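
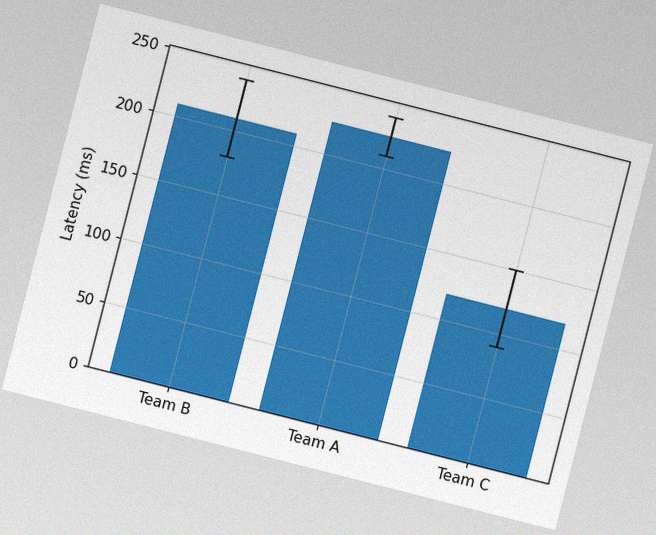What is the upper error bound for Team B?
240ms

The chart is tilted about 14° clockwise, with some photo noise. The Team B bar's upper whisker reaches 240ms.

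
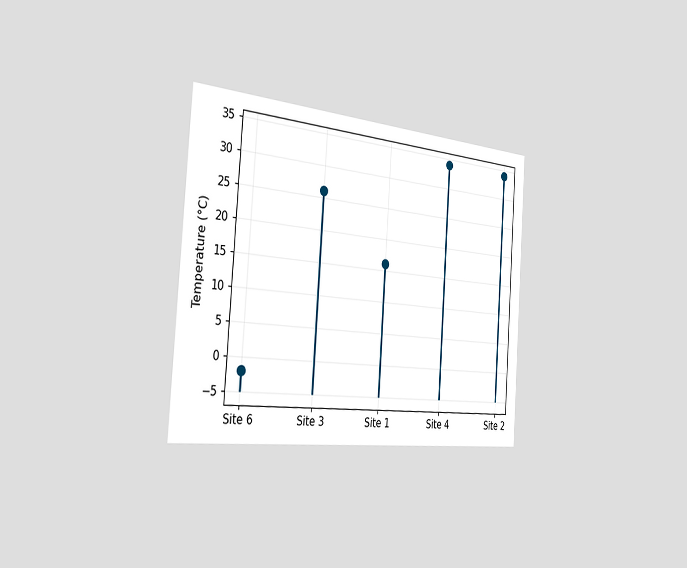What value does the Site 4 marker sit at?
The chart is tilted about 4° clockwise and viewed slightly from the left. The Site 4 marker sits at 34°C.

34°C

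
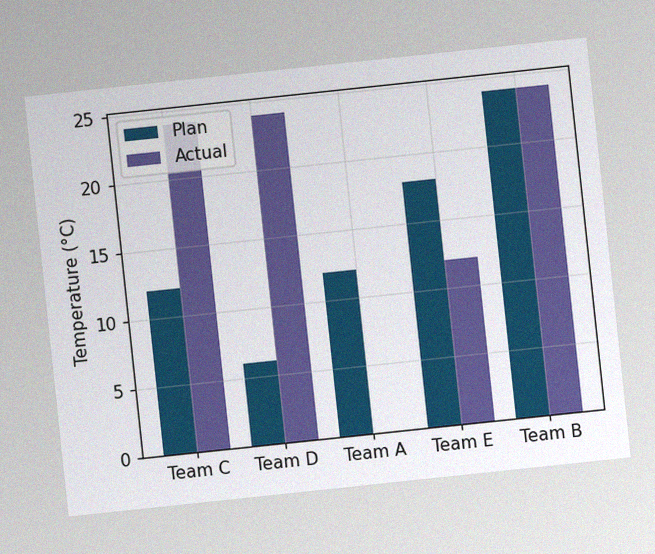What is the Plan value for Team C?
The chart is tilted about 6° counter-clockwise, with some photo noise. The Plan bar at Team C reaches 12°C on the y-axis.

12°C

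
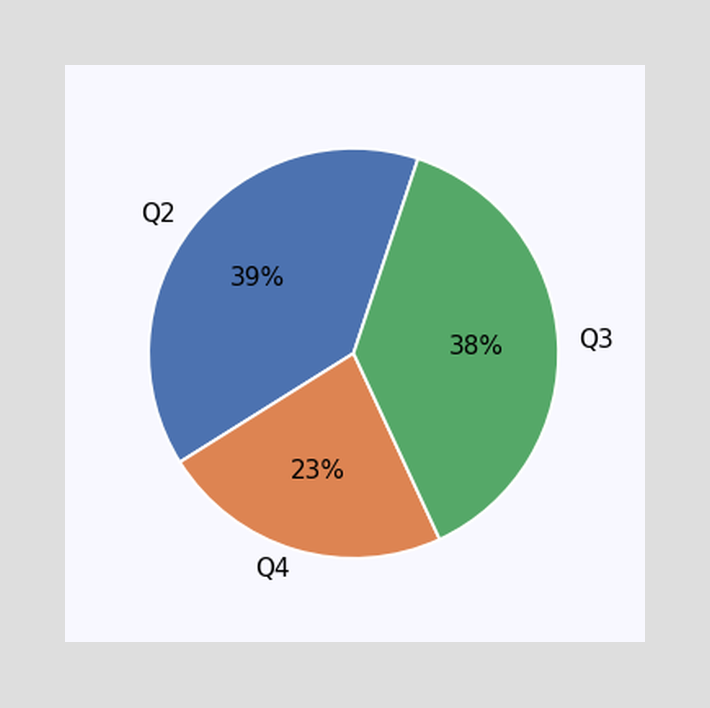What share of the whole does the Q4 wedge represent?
The Q4 slice takes up 23% of the pie.

23%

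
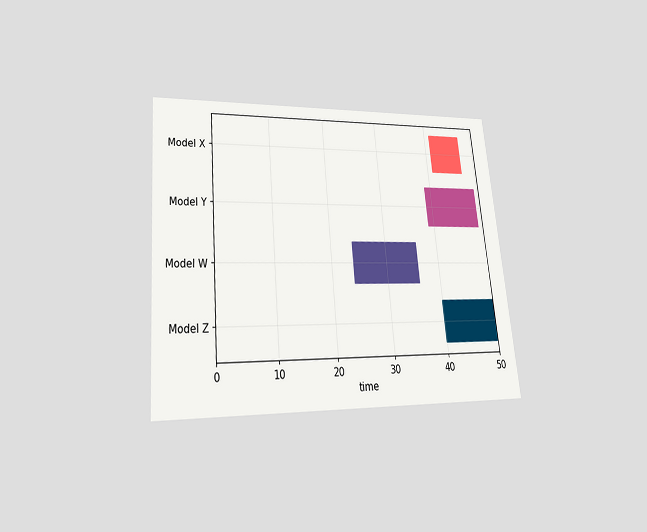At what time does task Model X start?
41

The chart is tilted about 5° counter-clockwise and viewed at a slight angle. The Model X bar begins at t=41.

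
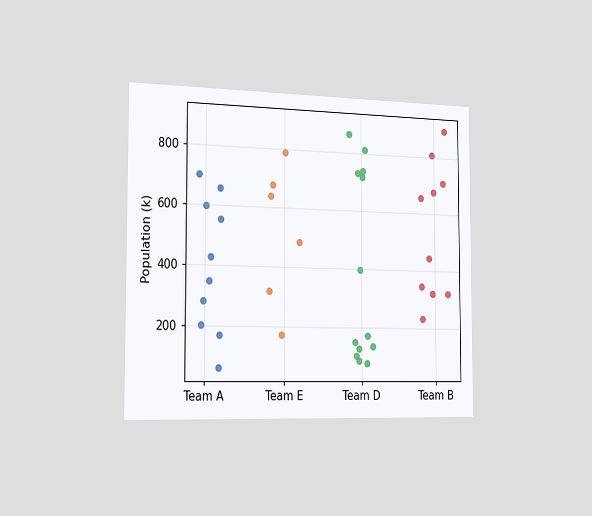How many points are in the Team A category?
The chart is viewed slightly from the left. Counting the markers in the Team A column gives 10.

10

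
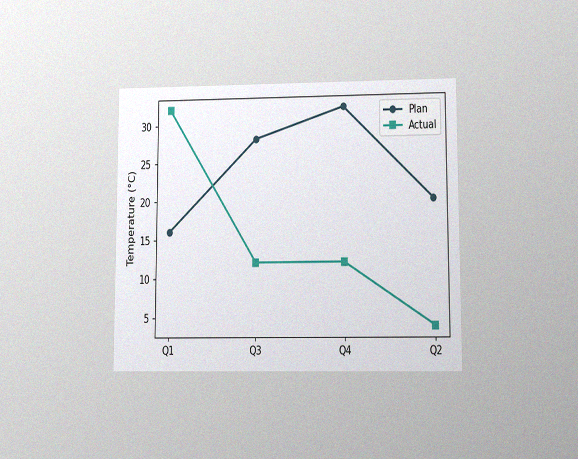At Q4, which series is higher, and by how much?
The chart is viewed at a slight angle, with some photo noise. At Q4, Plan sits above the other line by 20°C.

Plan, by 20°C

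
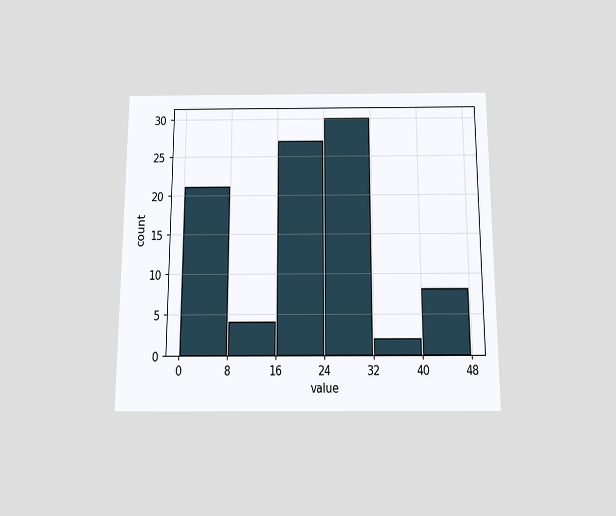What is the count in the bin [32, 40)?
The chart is viewed slightly from below. The [32, 40) bin has height 2.

2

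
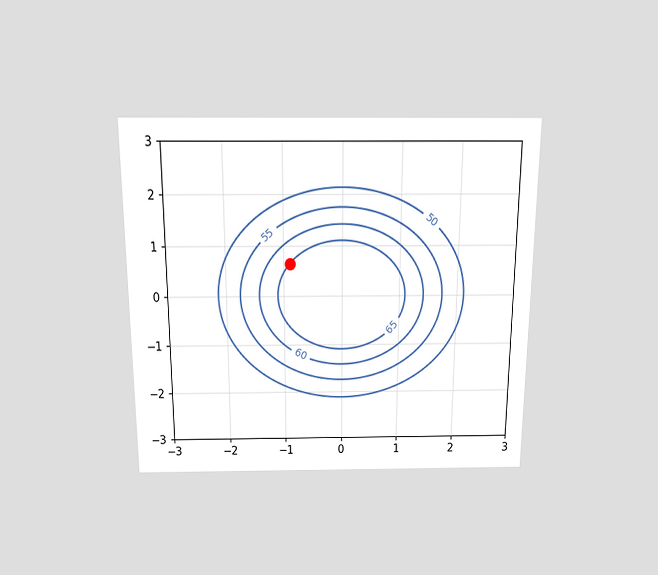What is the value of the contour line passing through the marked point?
65

The chart is viewed slightly from above. The marked point sits on the contour labelled 65.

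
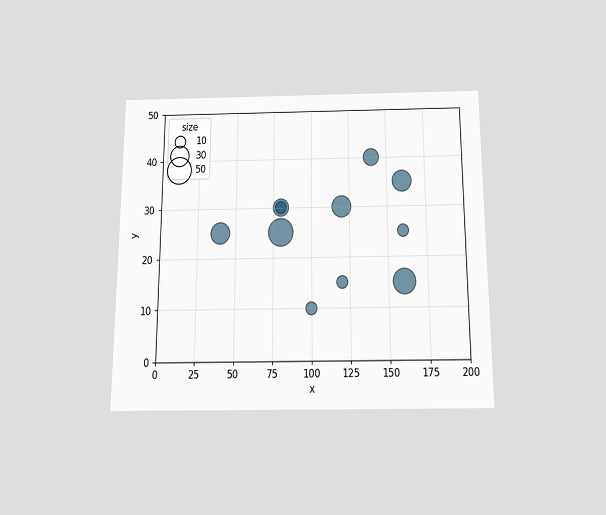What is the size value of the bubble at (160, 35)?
30

The chart is viewed slightly from below. Matching the bubble at (160, 35) against the size legend gives 30.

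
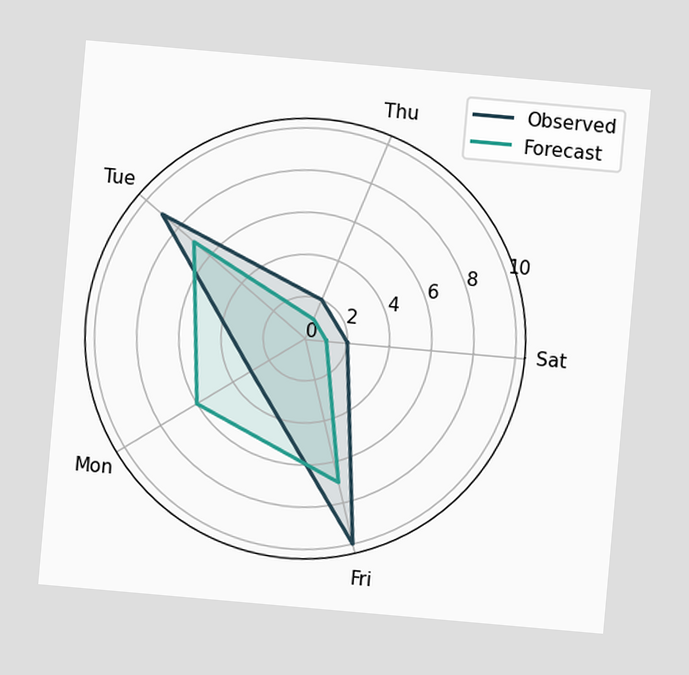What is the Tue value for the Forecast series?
The chart is tilted about 5° clockwise. On the Tue axis, Forecast reaches 7.

7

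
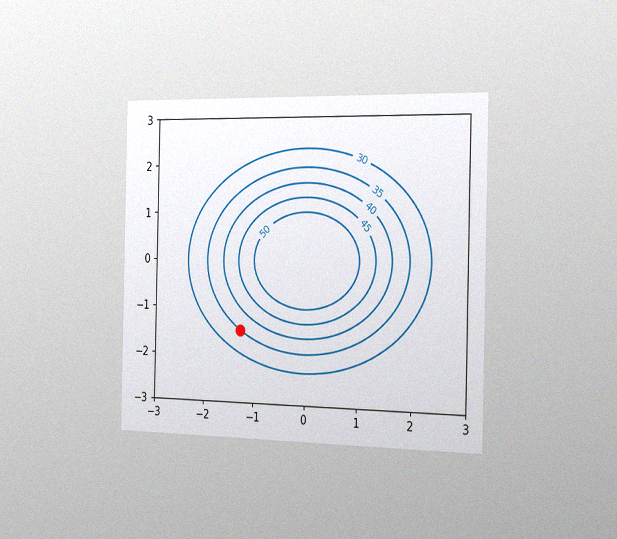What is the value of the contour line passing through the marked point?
The chart is viewed slightly from the right, with some photo noise. The marked point sits on the contour labelled 35.

35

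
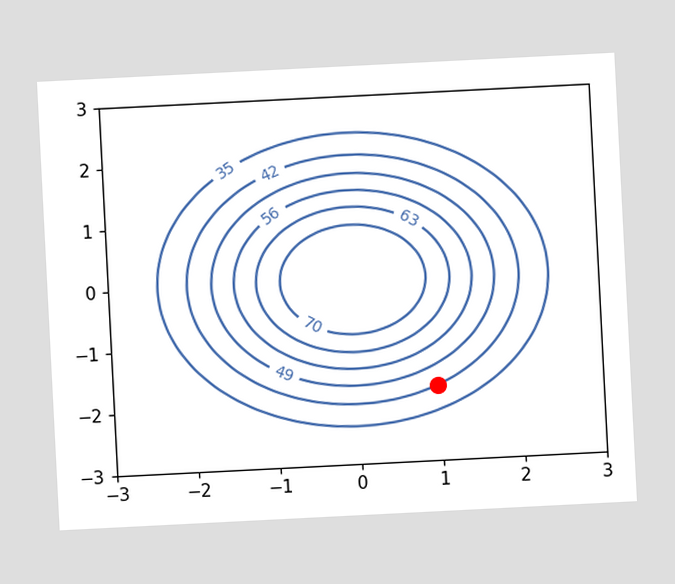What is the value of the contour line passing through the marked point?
42

The chart is tilted about 3° counter-clockwise. The marked point sits on the contour labelled 42.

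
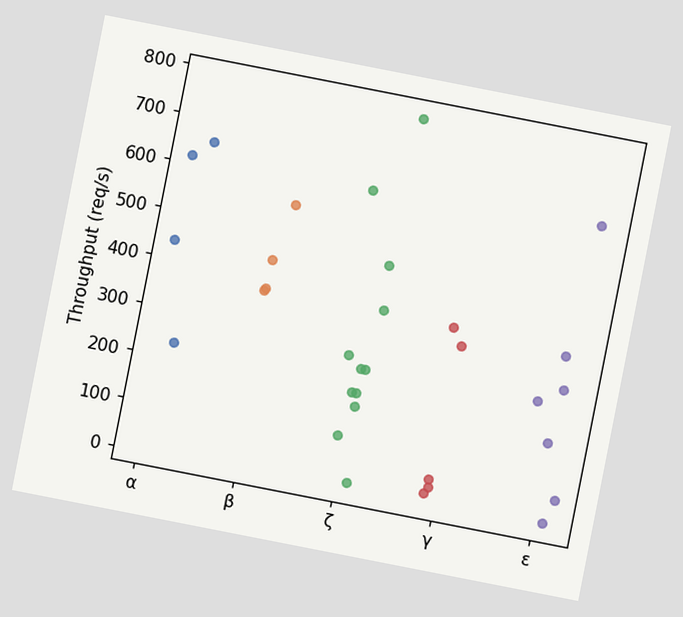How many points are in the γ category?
The chart is tilted about 11° clockwise. Counting the markers in the γ column gives 5.

5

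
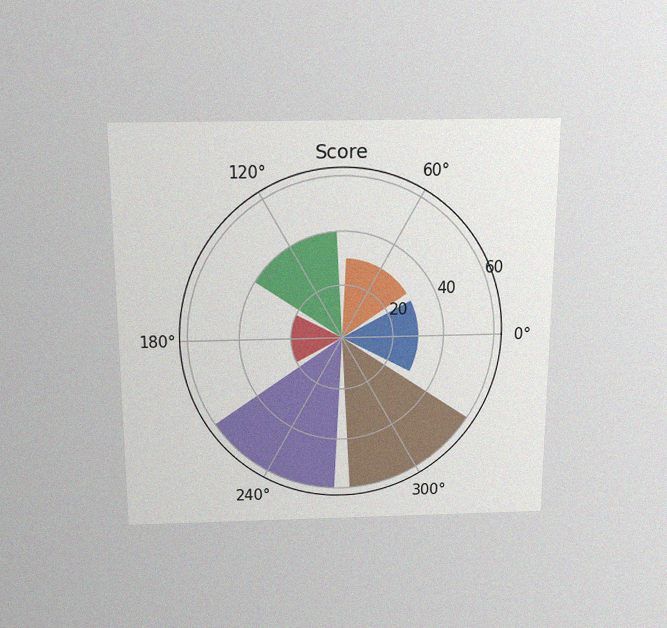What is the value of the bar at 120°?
The chart is viewed slightly from above, with some photo noise. The bar at 120° reaches 40 on the radial axis.

40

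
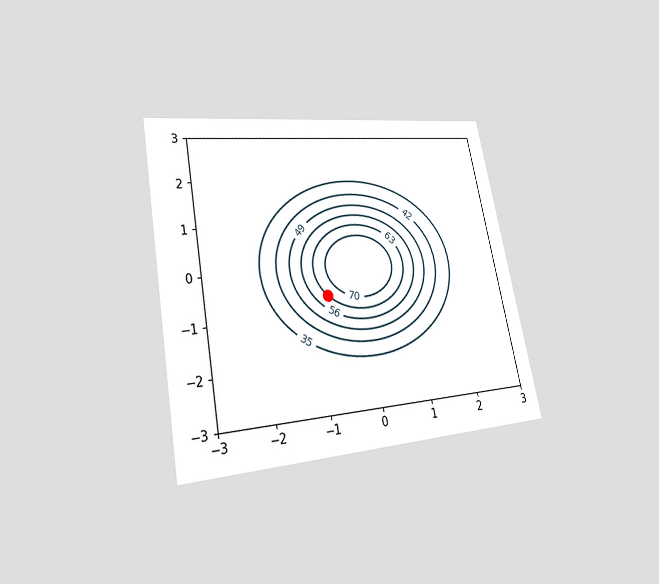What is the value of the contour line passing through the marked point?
63

The chart is tilted about 11° counter-clockwise and viewed at a slight angle. The marked point sits on the contour labelled 63.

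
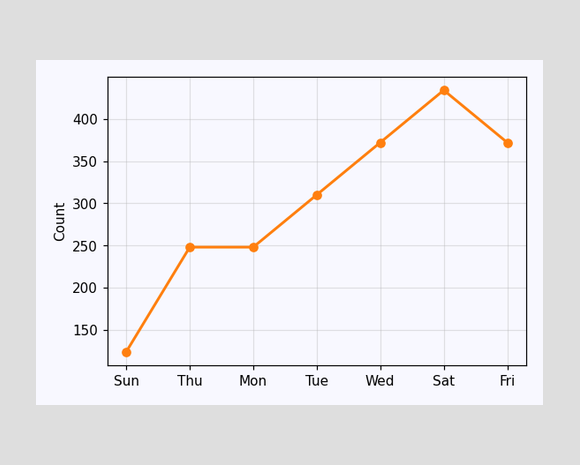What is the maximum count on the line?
The highest point is at Sat, and reading across to the y-axis gives 434.

434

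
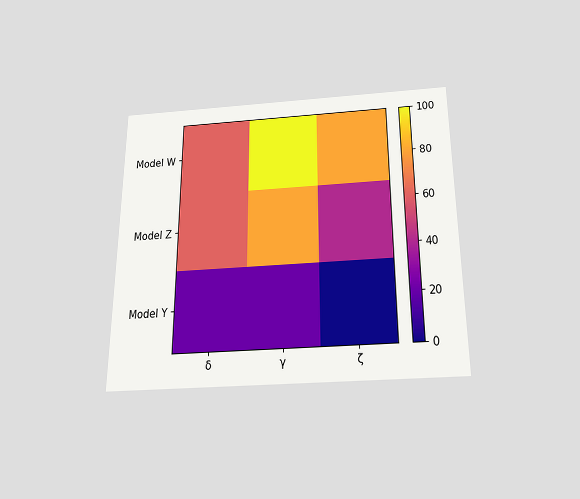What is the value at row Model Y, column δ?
The chart is viewed slightly from below. Matching cell (Model Y, δ) against the colorbar gives 20.

20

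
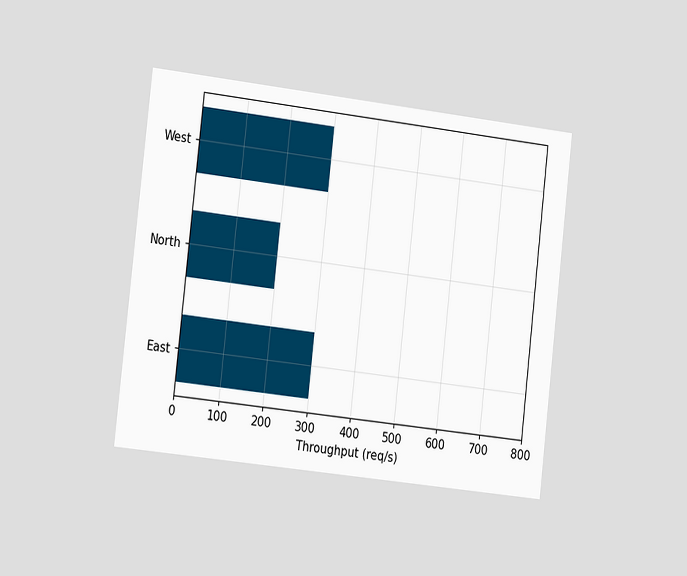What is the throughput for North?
200req/s

The chart is tilted about 7° clockwise and viewed slightly from the left. Reading along the chart's x-axis, the North bar reaches 200req/s.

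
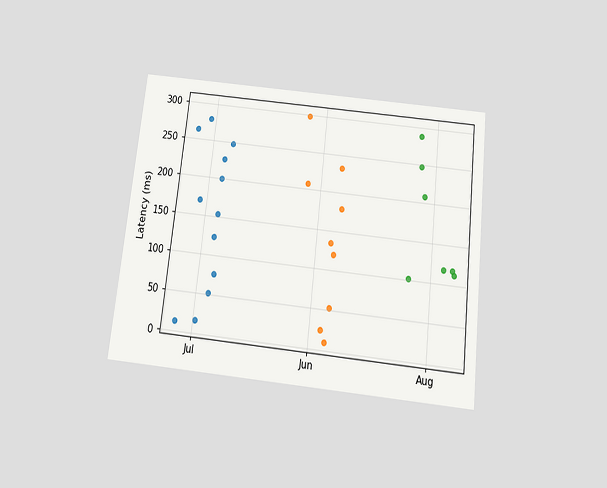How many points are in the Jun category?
The chart is tilted about 6° clockwise and viewed slightly from below. Counting the markers in the Jun column gives 9.

9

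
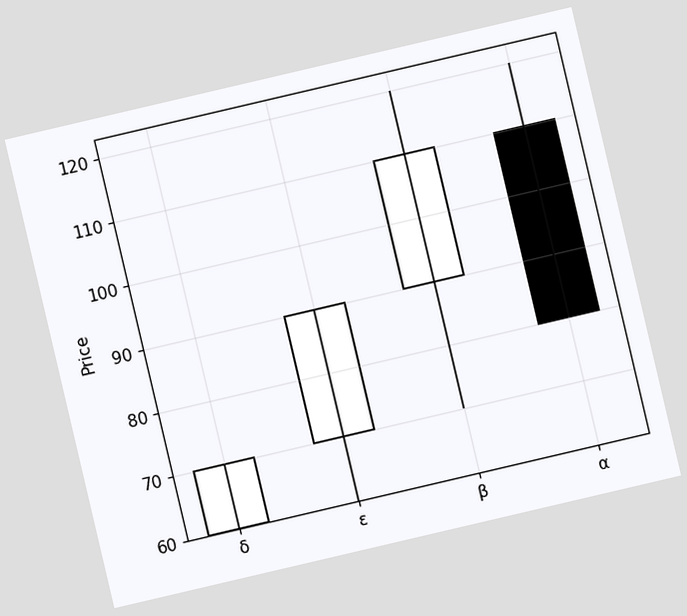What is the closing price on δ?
The chart is tilted about 13° counter-clockwise. The δ candle closes at 70.

70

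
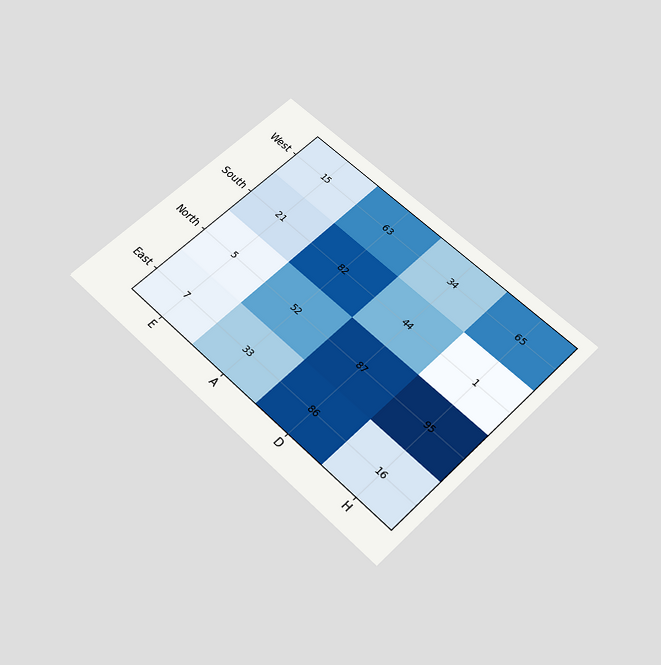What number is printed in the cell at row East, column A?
The chart is tilted about 45° clockwise and viewed slightly from below. The (East, A) cell reads 33.

33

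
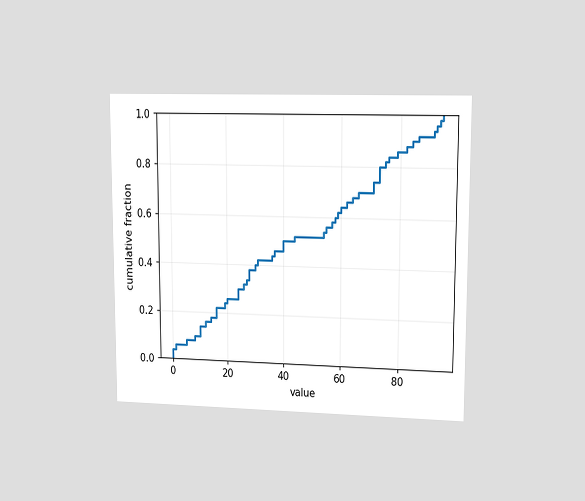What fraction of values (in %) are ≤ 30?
The chart is viewed at a slight angle. At x=30 the ECDF step is at 40%.

40%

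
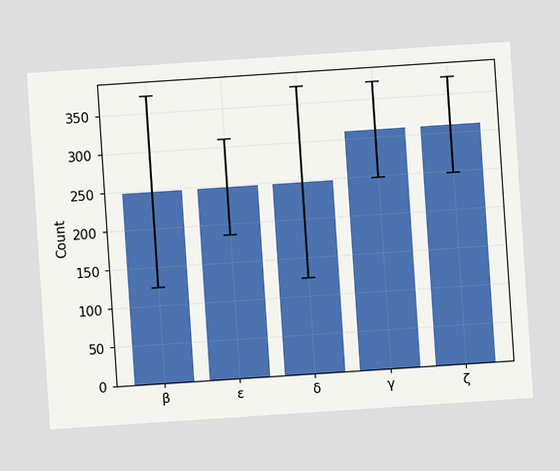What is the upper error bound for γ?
372

The chart is tilted about 4° counter-clockwise. The γ bar's upper whisker reaches 372.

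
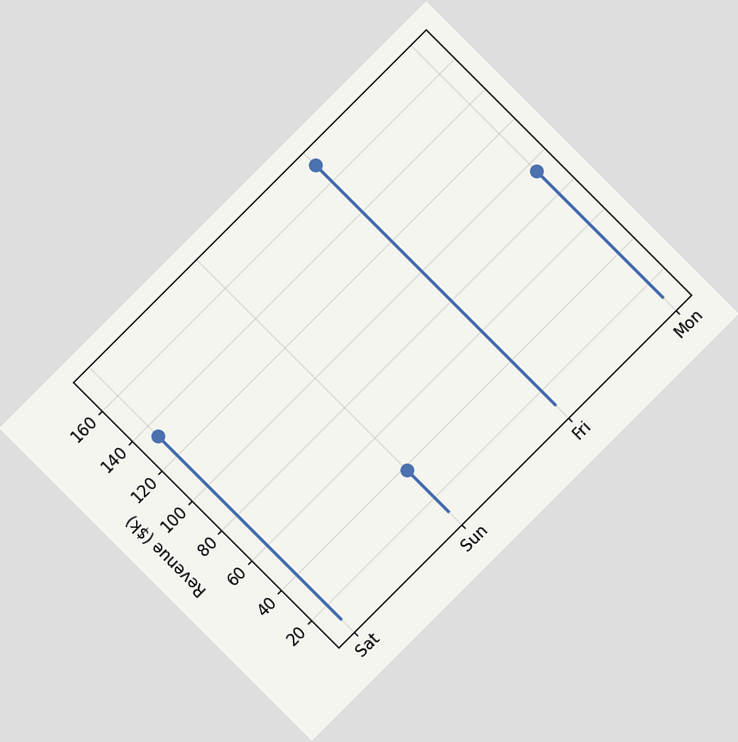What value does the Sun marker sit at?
The chart is tilted about 45° counter-clockwise. The Sun marker sits at $38k.

$38k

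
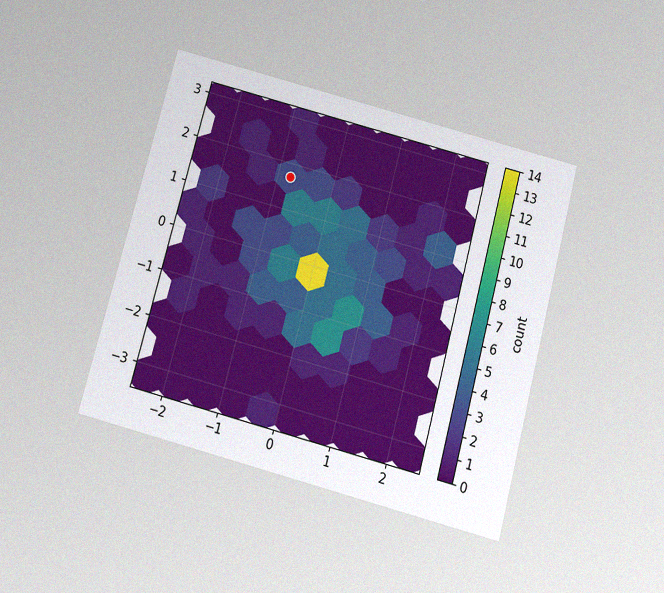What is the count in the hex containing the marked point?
The chart is tilted about 15° clockwise and viewed slightly from below, with some photo noise. The marked hex reads 3 on the colorbar.

3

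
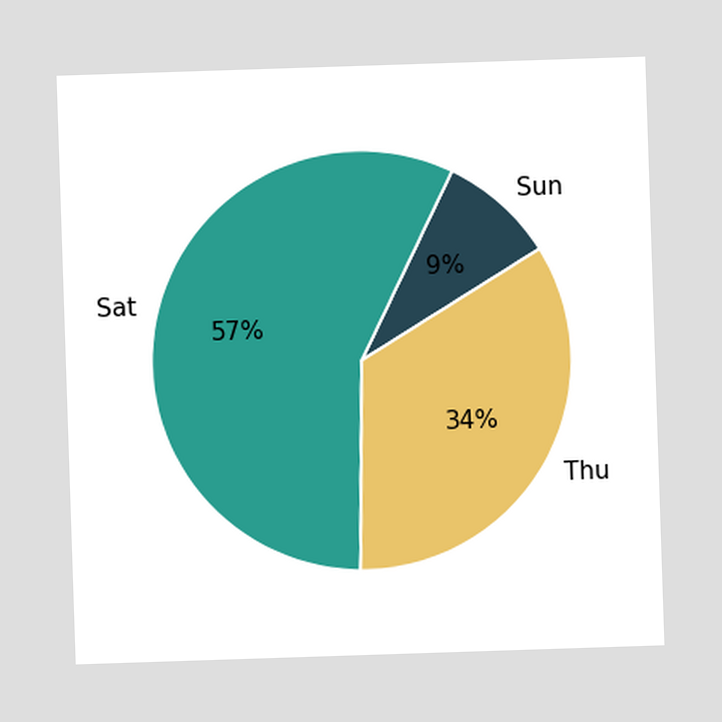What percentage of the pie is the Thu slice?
The Thu slice takes up 34% of the pie.

34%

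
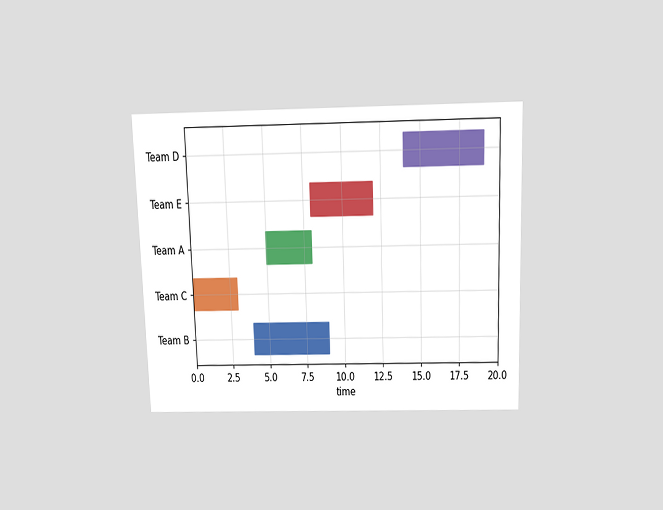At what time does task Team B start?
4

The chart is viewed slightly from above. The Team B bar begins at t=4.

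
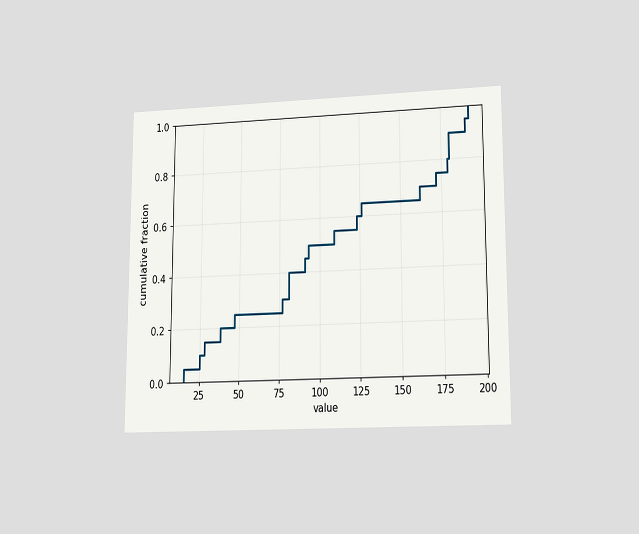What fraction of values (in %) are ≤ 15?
The chart is viewed at a slight angle. At x=15 the ECDF step is at 5%.

5%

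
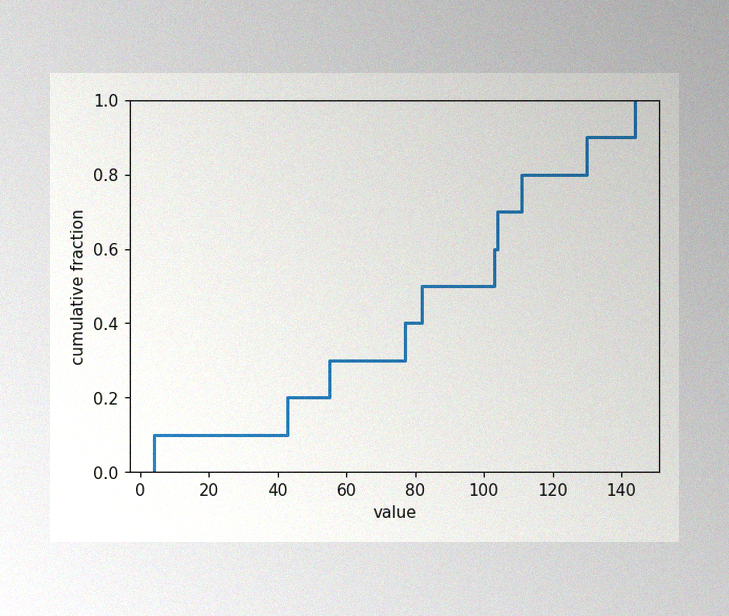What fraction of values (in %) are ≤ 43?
20%

The image has some photo noise and uneven lighting. At x=43 the ECDF step is at 20%.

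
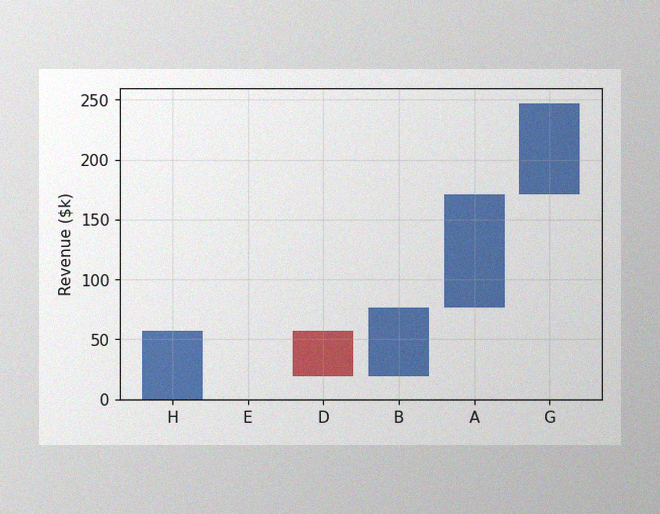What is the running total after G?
$247k

The image has some photo noise and uneven lighting. After G the running total reaches $247k.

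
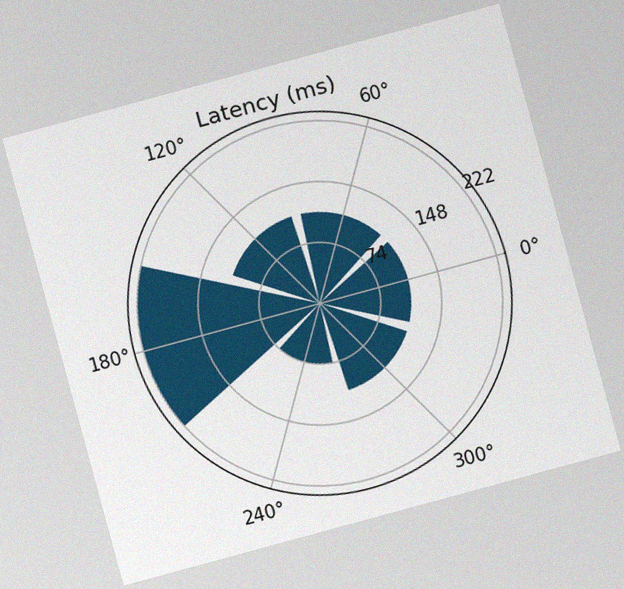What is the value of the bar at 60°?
111ms

The chart is tilted about 15° counter-clockwise, with some photo noise. The bar at 60° reaches 111ms on the radial axis.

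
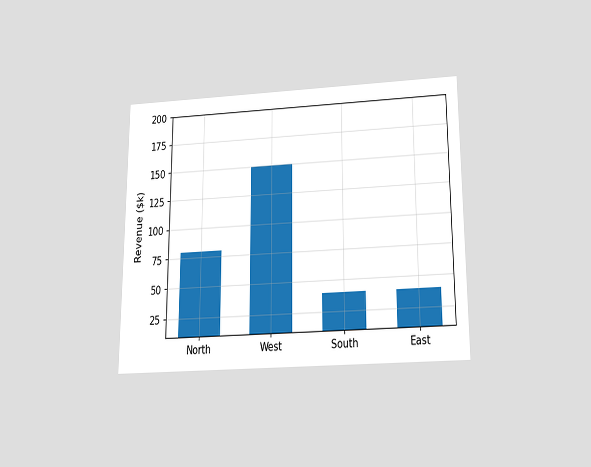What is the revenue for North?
$80k

The chart is viewed slightly from below. Reading along the chart's y-axis, the North bar reaches $80k.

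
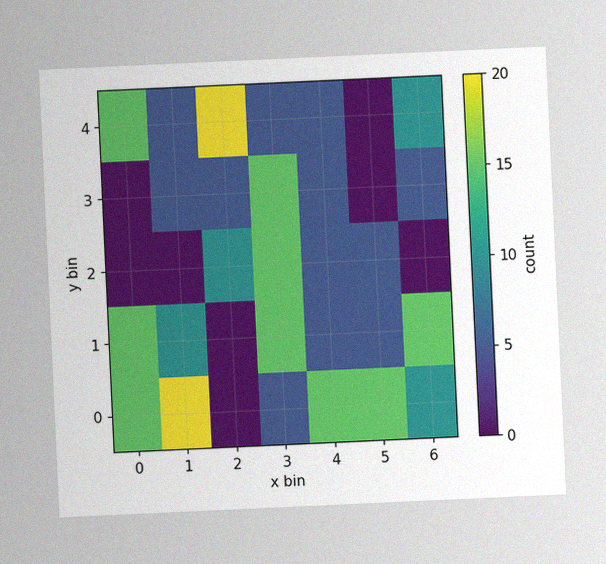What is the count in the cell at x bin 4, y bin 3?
5

The chart is tilted about 3° counter-clockwise, with some photo noise. Matching the cell (4, 3) against the colorbar gives 5.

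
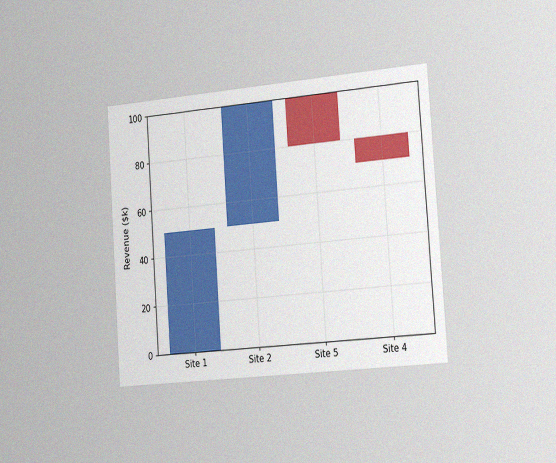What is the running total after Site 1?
The chart is tilted about 4° counter-clockwise and viewed slightly from the right, with some photo noise. After Site 1 the running total reaches $50k.

$50k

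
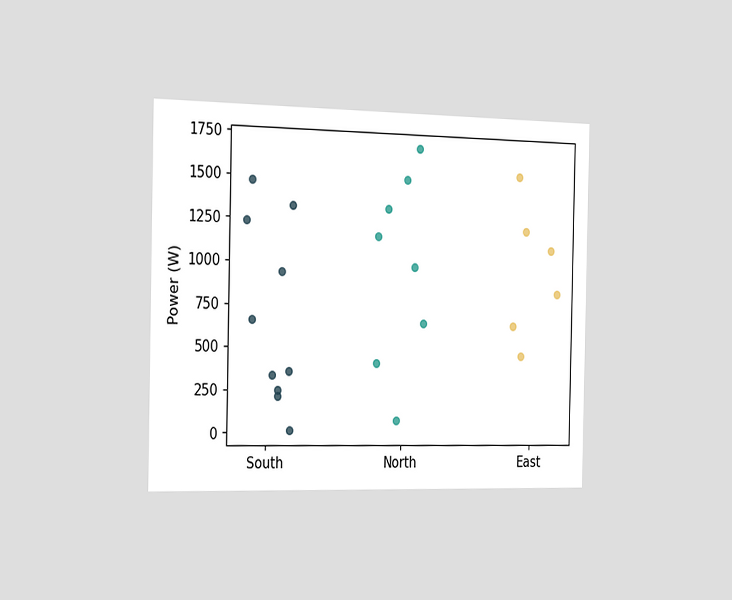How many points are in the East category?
6

The chart is viewed slightly from the left. Counting the markers in the East column gives 6.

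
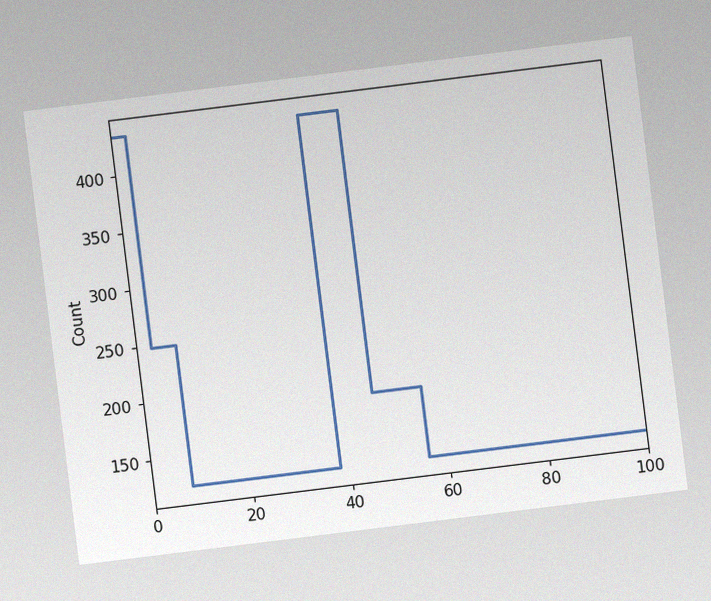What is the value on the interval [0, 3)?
434

The chart is tilted about 7° counter-clockwise, with some photo noise. On [0, 3) the step sits at 434.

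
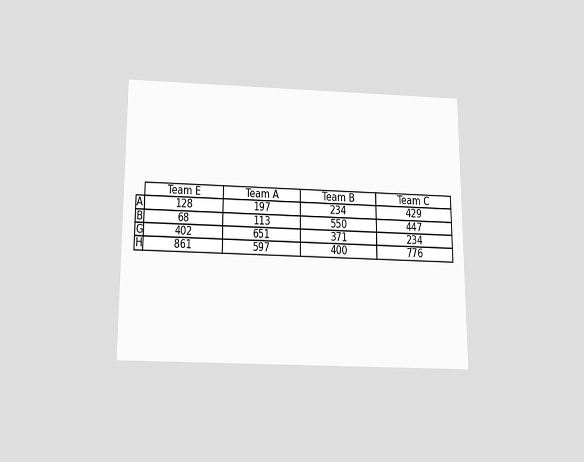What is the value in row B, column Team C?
447

The chart is viewed slightly from below. The (B, Team C) cell reads 447.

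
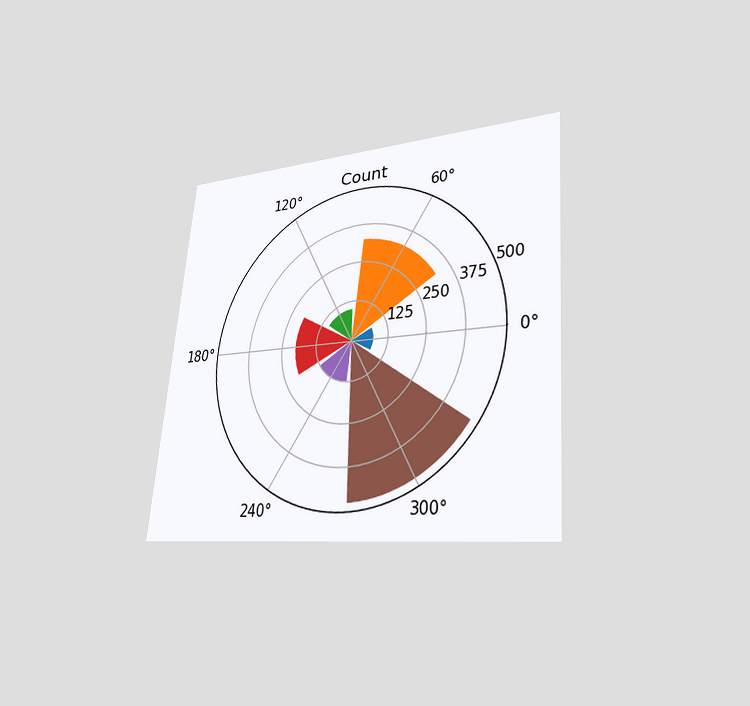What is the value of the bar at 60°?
325

The chart is tilted about 5° clockwise and viewed at a slight angle. The bar at 60° reaches 325 on the radial axis.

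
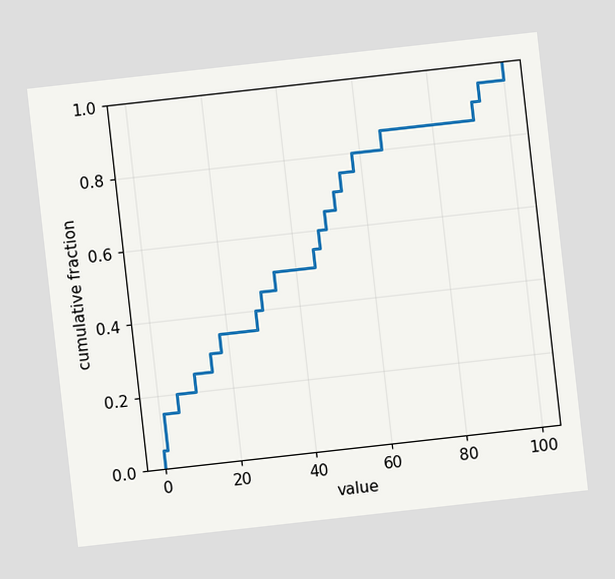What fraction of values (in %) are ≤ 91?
90%

The chart is tilted about 6° counter-clockwise. At x=91 the ECDF step is at 90%.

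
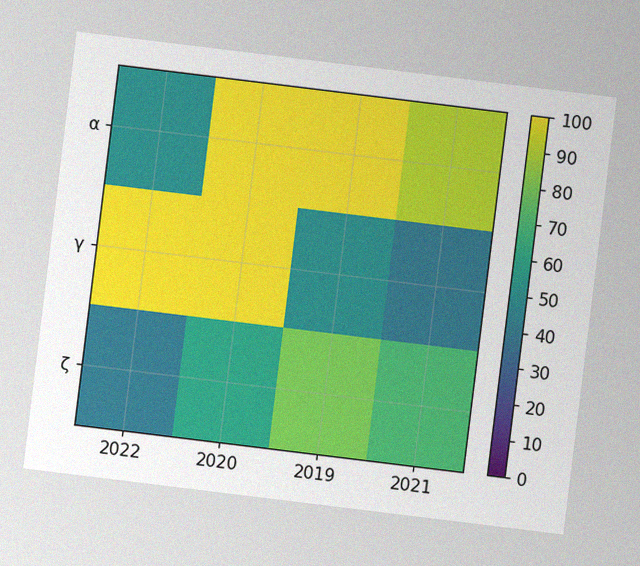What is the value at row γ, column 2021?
The chart is tilted about 7° clockwise, with some photo noise. Matching cell (γ, 2021) against the colorbar gives 40.

40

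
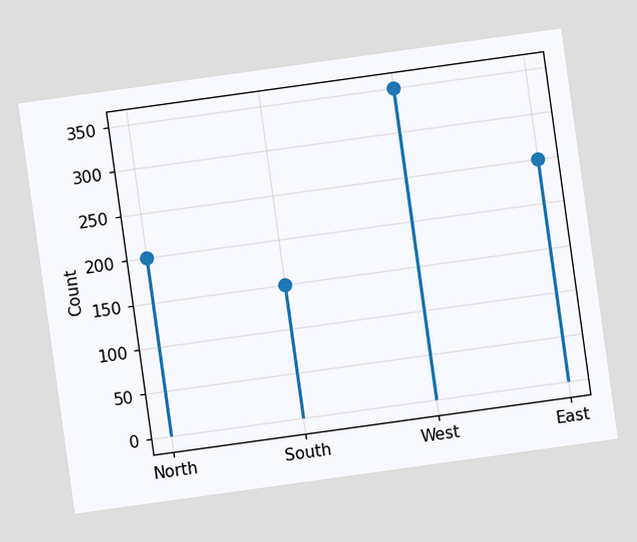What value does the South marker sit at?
150

The chart is tilted about 8° counter-clockwise. The South marker sits at 150.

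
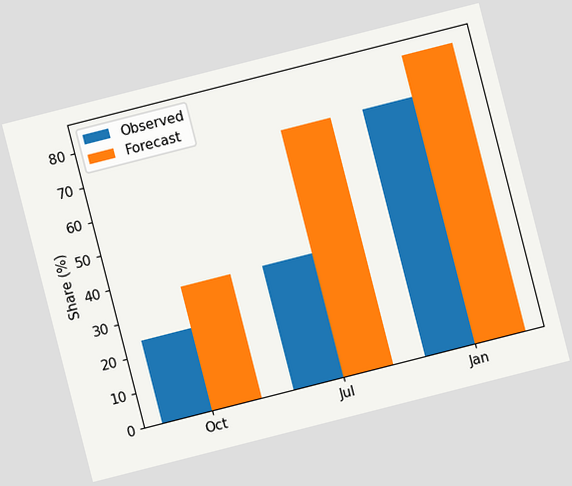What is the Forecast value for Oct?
36%

The chart is tilted about 14° counter-clockwise. The Forecast bar at Oct reaches 36% on the y-axis.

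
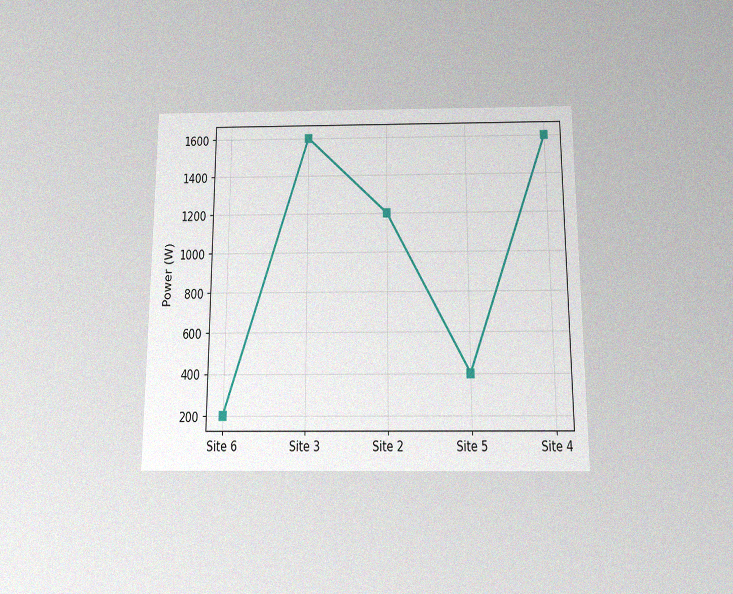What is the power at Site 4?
1600W

The chart is viewed slightly from below, with some photo noise. At Site 4, the line is at 1600W.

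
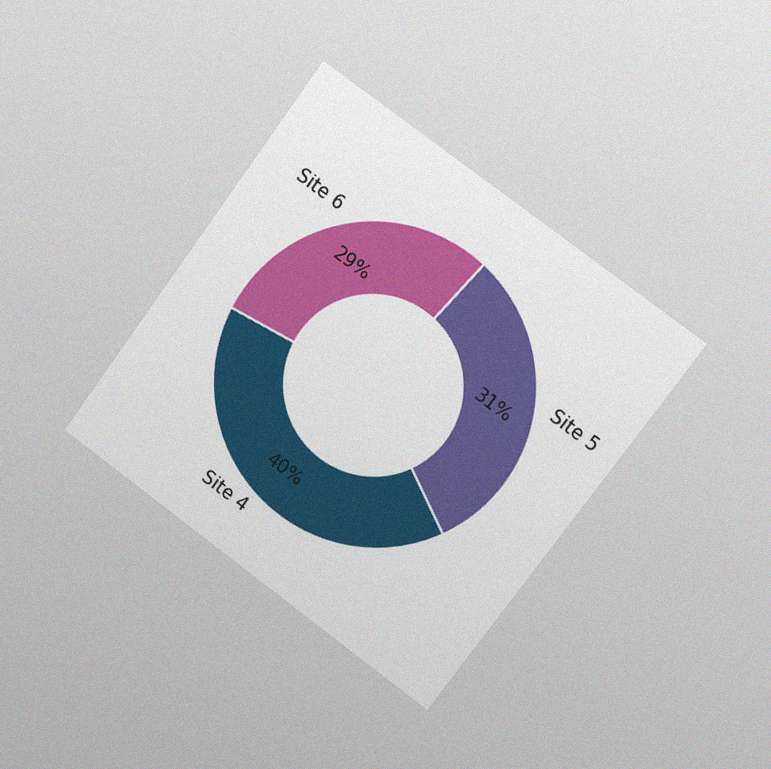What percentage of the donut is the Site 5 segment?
The chart is tilted about 36° clockwise and viewed slightly from the right, with some photo noise. The Site 5 segment takes up 31% of the ring.

31%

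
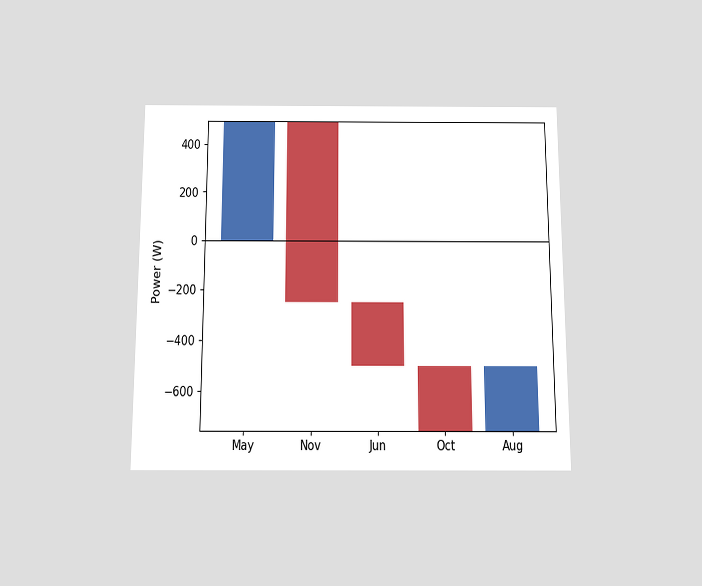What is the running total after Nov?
The chart is viewed slightly from below. After Nov the running total reaches -250W.

-250W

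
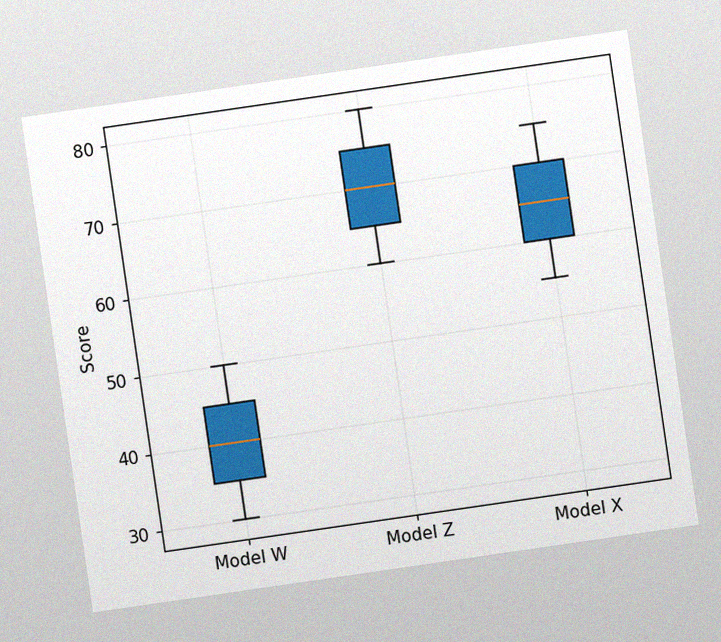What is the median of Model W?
The chart is tilted about 8° counter-clockwise, with some photo noise. The median line in the Model W box sits at 40.

40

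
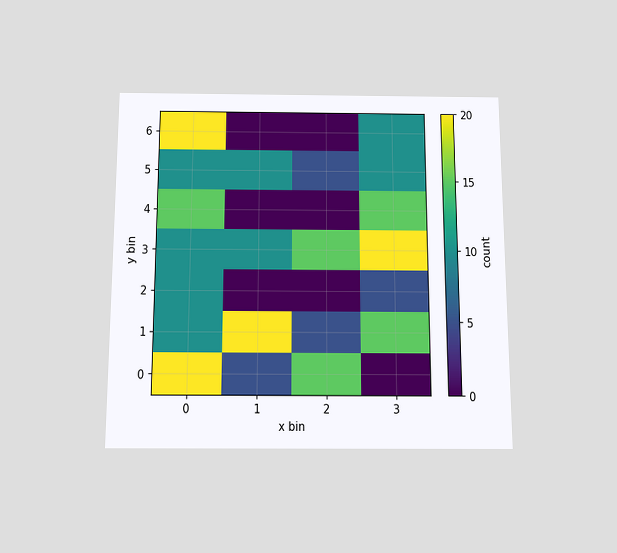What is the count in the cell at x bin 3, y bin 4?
The chart is viewed slightly from below. Matching the cell (3, 4) against the colorbar gives 15.

15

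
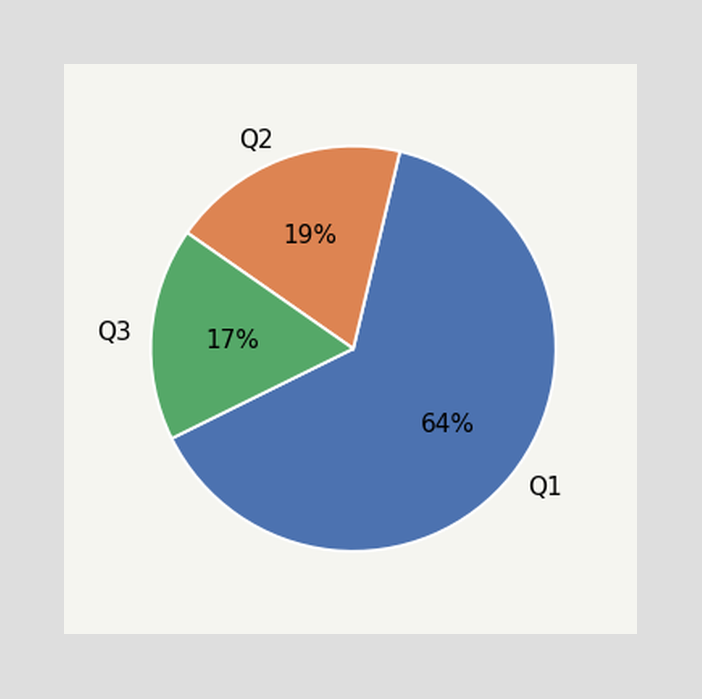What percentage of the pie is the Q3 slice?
The Q3 slice takes up 17% of the pie.

17%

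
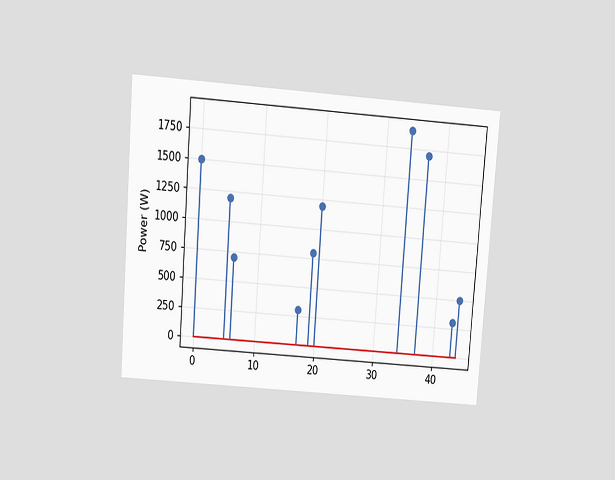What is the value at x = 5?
1200W

The chart is tilted about 4° clockwise and viewed slightly from above. The stem at x=5 reaches 1200W.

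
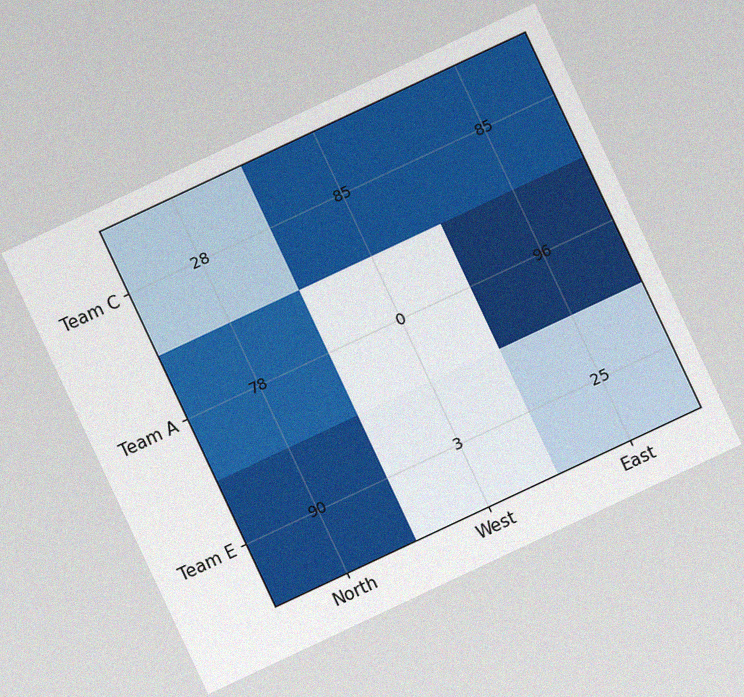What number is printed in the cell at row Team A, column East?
96

The chart is tilted about 25° counter-clockwise, with some photo noise. The (Team A, East) cell reads 96.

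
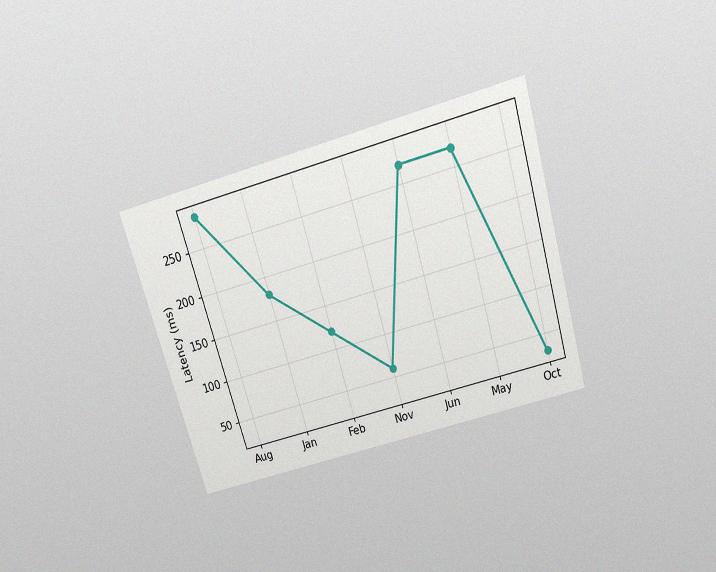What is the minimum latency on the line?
30ms

The chart is tilted about 17° counter-clockwise and viewed slightly from above, with some photo noise. The lowest point is at Oct, and reading across to the y-axis gives 30ms.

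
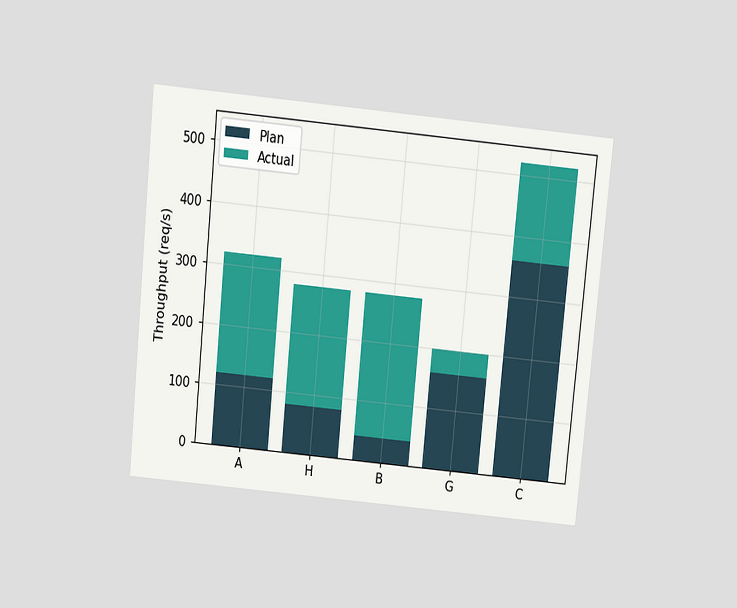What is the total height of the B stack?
The chart is tilted about 6° clockwise and viewed slightly from above. The B stack's top reaches 280req/s on the y-axis.

280req/s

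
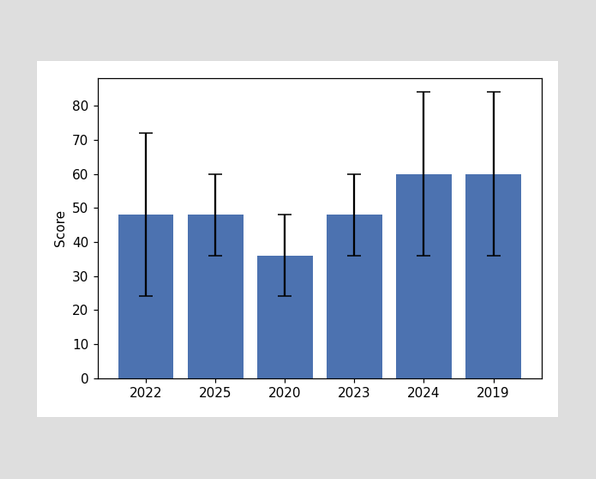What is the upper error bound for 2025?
60

The 2025 bar's upper whisker reaches 60.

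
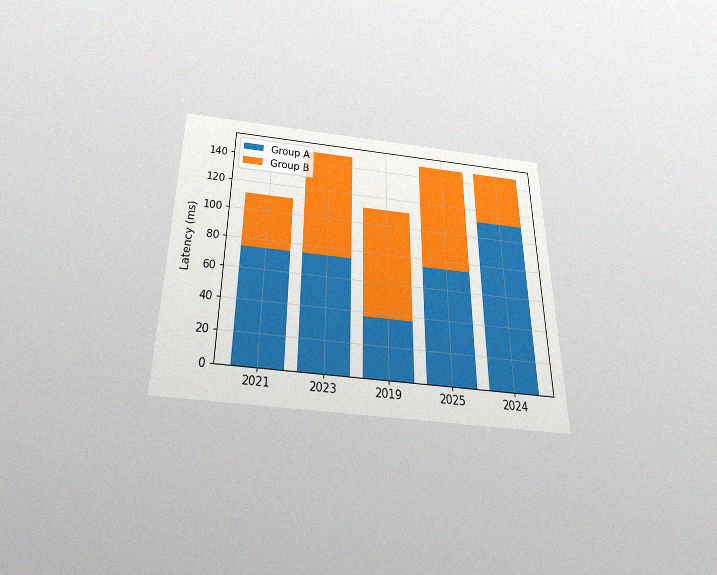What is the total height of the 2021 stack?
111ms

The chart is viewed slightly from below, with some photo noise. The 2021 stack's top reaches 111ms on the y-axis.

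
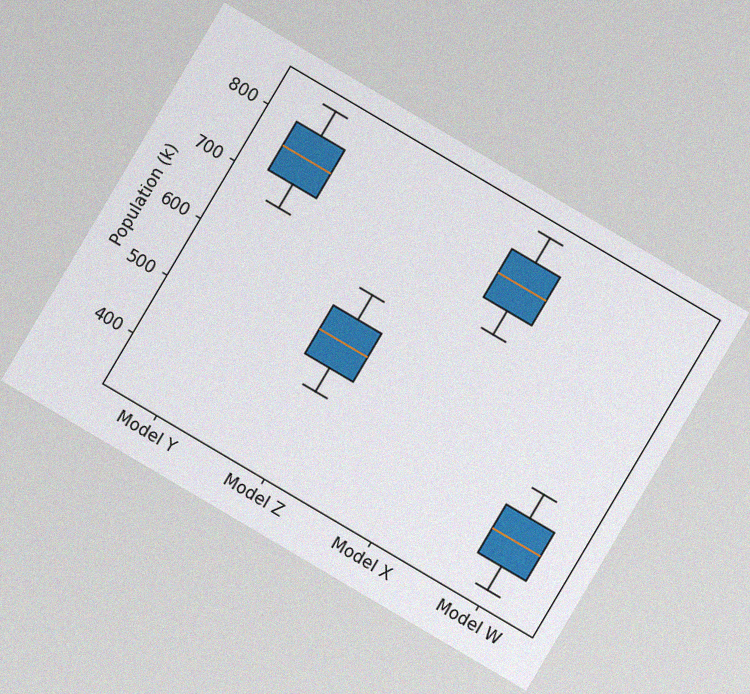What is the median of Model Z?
546k

The chart is tilted about 31° clockwise, with some photo noise. The median line in the Model Z box sits at 546k.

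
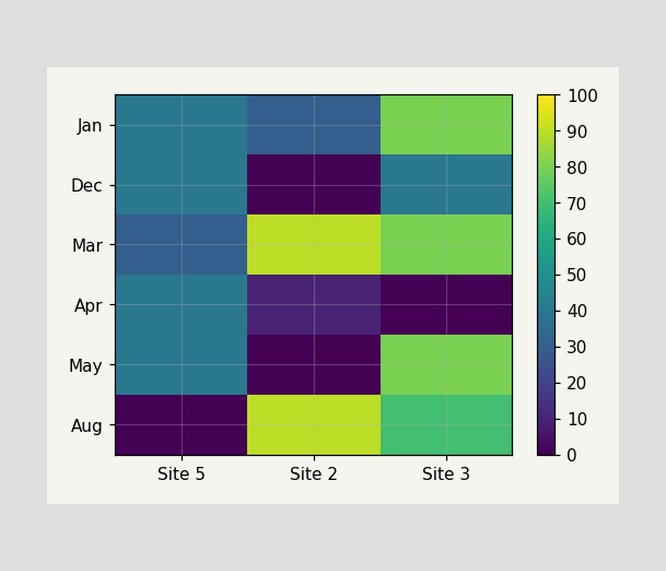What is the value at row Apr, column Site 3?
0

Matching cell (Apr, Site 3) against the colorbar gives 0.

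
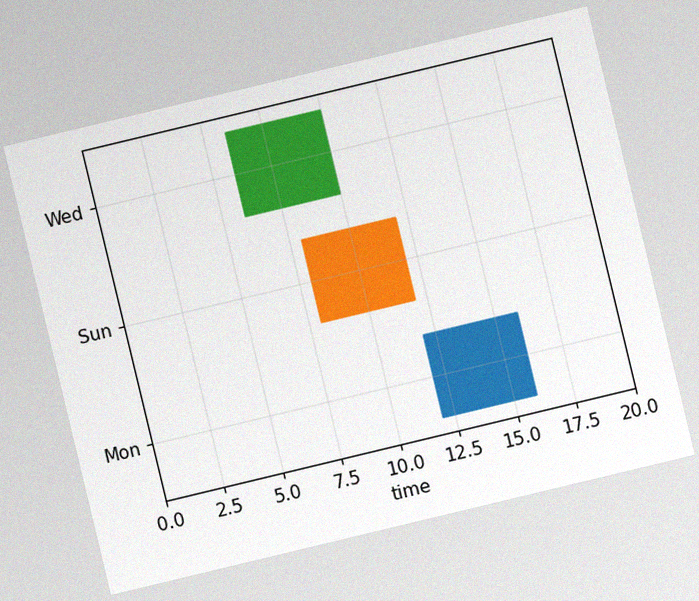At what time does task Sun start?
8

The chart is tilted about 14° counter-clockwise, with some photo noise. The Sun bar begins at t=8.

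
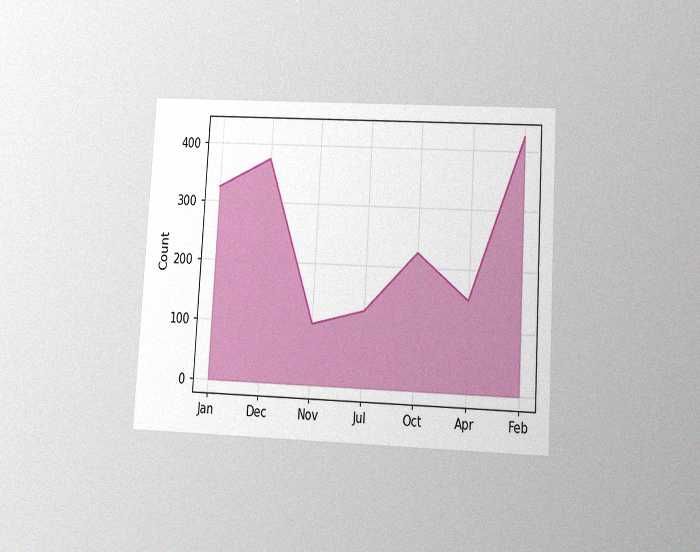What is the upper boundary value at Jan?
325

The chart is tilted about 3° clockwise and viewed slightly from below, with some photo noise. At Jan the upper boundary is at 325.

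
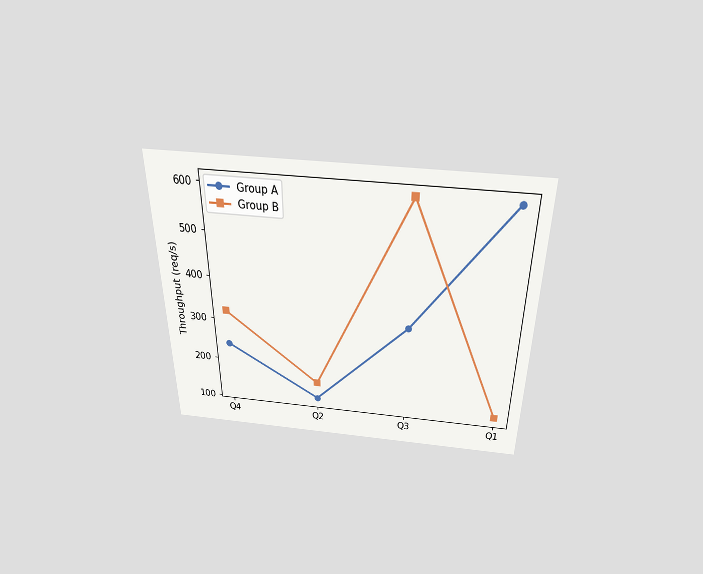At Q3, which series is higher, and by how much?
Group B, by 280req/s

The chart is viewed slightly from above. At Q3, Group B sits above the other line by 280req/s.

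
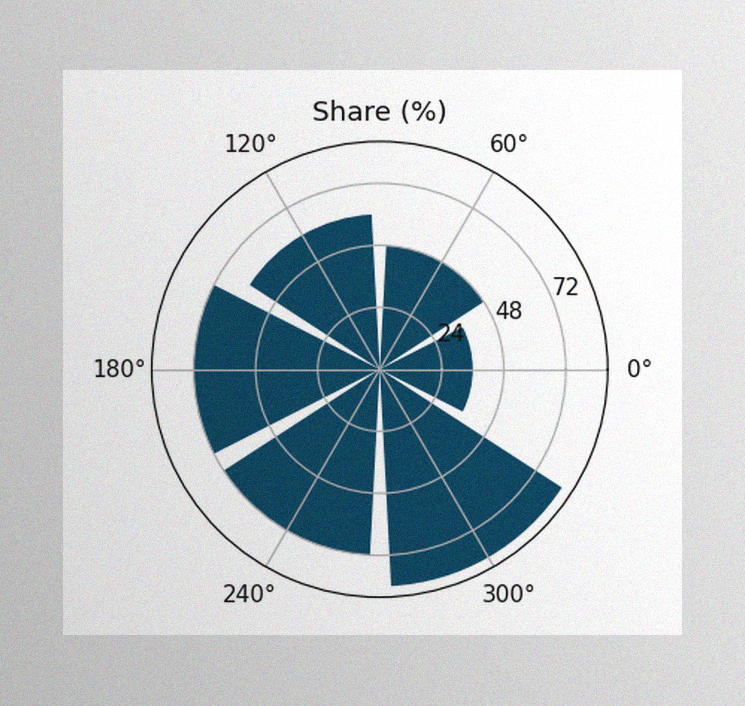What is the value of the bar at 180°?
The image has some photo noise and uneven lighting. The bar at 180° reaches 72% on the radial axis.

72%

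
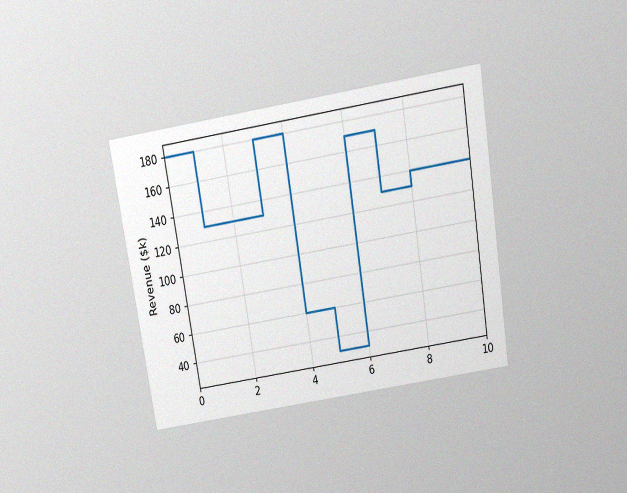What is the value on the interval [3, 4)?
The chart is tilted about 9° counter-clockwise and viewed slightly from above, with some photo noise. On [3, 4) the step sits at $180k.

$180k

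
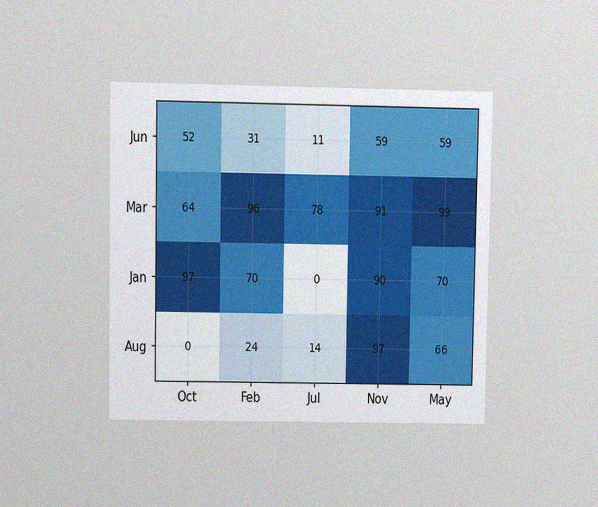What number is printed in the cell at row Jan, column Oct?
97

The chart is viewed at a slight angle, with some photo noise. The (Jan, Oct) cell reads 97.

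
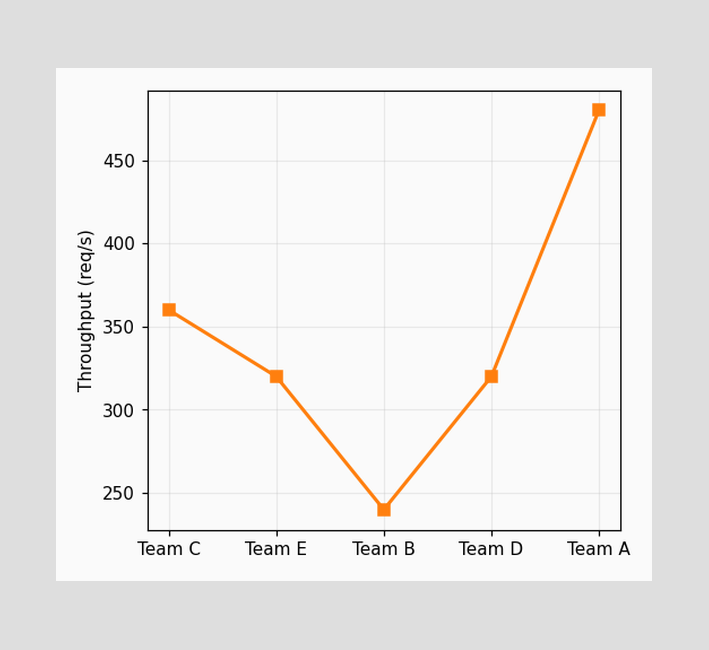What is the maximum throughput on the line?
The highest point is at Team A, and reading across to the y-axis gives 480req/s.

480req/s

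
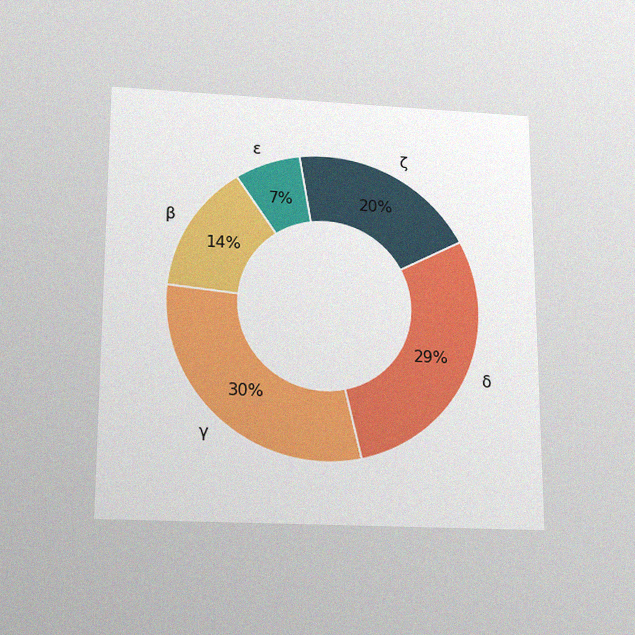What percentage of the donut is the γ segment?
The chart is viewed slightly from below, with some photo noise. The γ segment takes up 30% of the ring.

30%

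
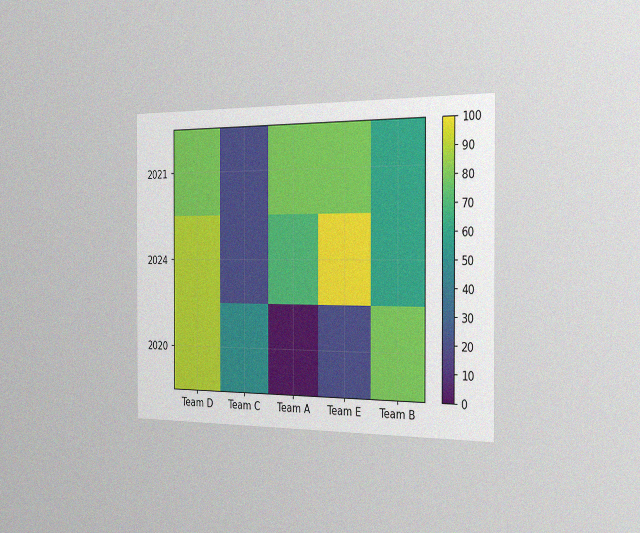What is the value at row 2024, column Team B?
The chart is viewed slightly from the right, with some photo noise. Matching cell (2024, Team B) against the colorbar gives 60.

60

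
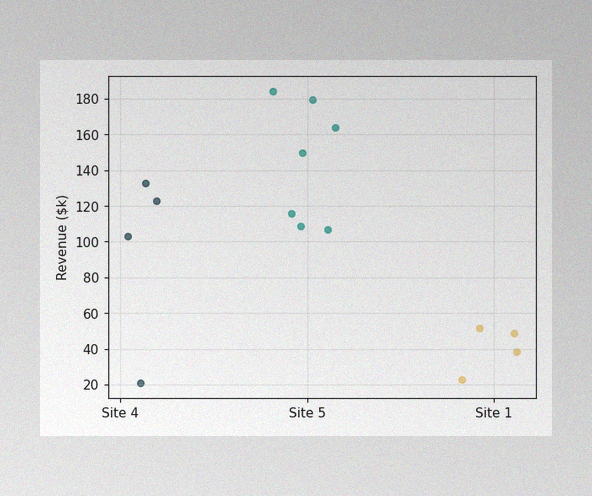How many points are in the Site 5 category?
7

The image has some photo noise and uneven lighting. Counting the markers in the Site 5 column gives 7.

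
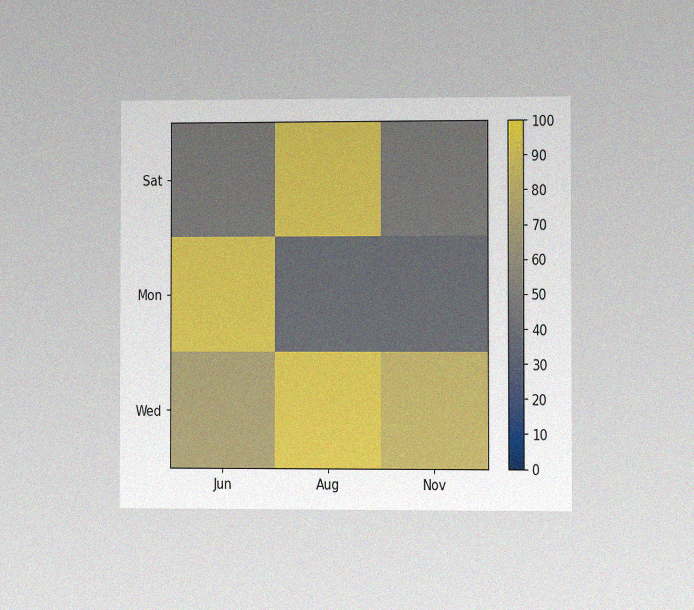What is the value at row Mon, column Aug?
40

The chart is viewed slightly from the right, with some photo noise. Matching cell (Mon, Aug) against the colorbar gives 40.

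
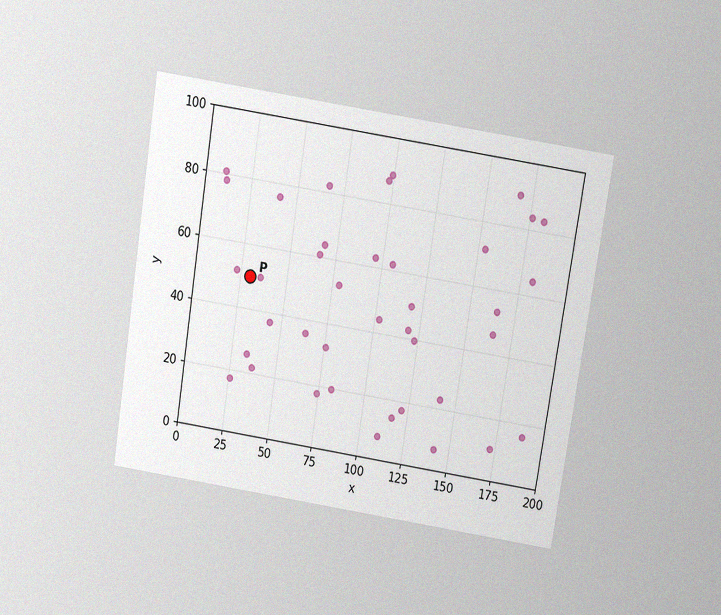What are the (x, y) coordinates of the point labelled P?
The chart is tilted about 9° clockwise and viewed slightly from above, with some photo noise. Following the gridlines from P to each axis, P sits at (30, 50).

(30, 50)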